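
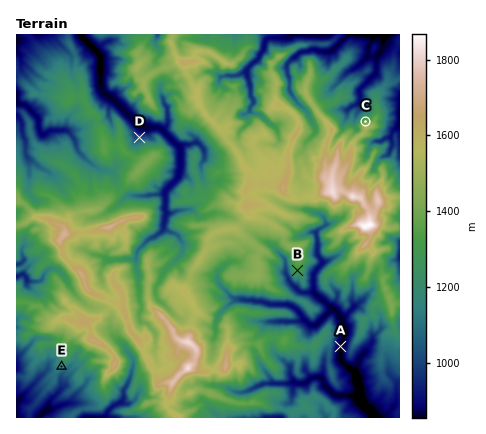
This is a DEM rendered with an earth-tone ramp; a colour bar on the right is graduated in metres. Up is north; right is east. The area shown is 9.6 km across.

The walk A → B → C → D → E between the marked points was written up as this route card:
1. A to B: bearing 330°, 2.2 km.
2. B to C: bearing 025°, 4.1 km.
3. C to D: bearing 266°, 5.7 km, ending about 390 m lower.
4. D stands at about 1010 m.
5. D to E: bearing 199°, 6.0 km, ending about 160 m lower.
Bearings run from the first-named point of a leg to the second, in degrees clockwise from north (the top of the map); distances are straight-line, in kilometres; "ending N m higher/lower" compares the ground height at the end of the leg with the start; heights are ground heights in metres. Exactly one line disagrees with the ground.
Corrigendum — Line 5: it should read "ending about 160 m higher".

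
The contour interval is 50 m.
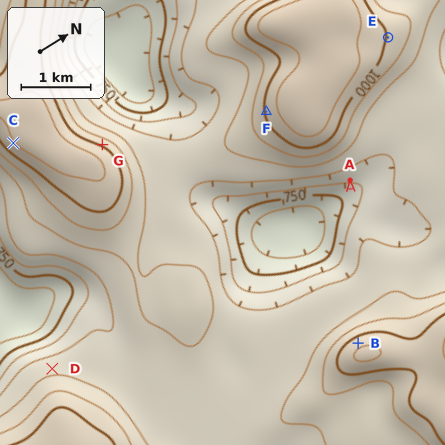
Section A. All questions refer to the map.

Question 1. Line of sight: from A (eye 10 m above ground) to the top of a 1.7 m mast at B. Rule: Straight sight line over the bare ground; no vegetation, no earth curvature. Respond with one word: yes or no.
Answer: yes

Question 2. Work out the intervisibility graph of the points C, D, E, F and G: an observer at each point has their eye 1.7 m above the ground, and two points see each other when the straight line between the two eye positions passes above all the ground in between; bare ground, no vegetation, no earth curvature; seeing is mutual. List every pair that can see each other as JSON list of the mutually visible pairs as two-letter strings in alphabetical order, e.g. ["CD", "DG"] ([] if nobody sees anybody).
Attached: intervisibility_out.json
["CD", "DF", "FG"]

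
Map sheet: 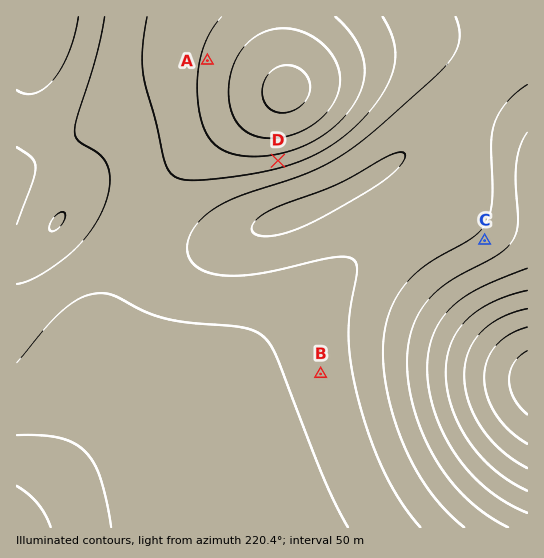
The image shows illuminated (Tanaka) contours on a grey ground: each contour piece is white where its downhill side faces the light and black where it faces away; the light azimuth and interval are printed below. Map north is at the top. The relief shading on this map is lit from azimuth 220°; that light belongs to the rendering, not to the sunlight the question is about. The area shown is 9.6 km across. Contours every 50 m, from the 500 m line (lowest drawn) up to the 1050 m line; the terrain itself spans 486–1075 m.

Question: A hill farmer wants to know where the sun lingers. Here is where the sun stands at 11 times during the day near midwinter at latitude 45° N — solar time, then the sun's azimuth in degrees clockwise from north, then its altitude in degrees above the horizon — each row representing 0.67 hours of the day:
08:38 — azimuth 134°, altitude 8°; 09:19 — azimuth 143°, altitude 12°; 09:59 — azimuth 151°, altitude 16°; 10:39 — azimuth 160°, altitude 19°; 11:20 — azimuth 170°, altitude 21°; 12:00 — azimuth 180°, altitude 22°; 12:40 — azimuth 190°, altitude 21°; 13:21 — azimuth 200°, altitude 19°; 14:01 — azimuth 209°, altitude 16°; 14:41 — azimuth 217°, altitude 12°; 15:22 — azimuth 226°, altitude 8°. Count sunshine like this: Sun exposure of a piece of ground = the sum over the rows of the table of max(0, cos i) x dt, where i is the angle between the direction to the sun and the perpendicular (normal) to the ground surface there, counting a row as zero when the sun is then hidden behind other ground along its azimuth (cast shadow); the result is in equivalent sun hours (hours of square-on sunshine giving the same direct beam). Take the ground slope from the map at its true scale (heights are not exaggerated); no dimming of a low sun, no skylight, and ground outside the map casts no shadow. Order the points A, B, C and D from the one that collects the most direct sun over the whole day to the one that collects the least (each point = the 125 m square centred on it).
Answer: A ≈ B > C > D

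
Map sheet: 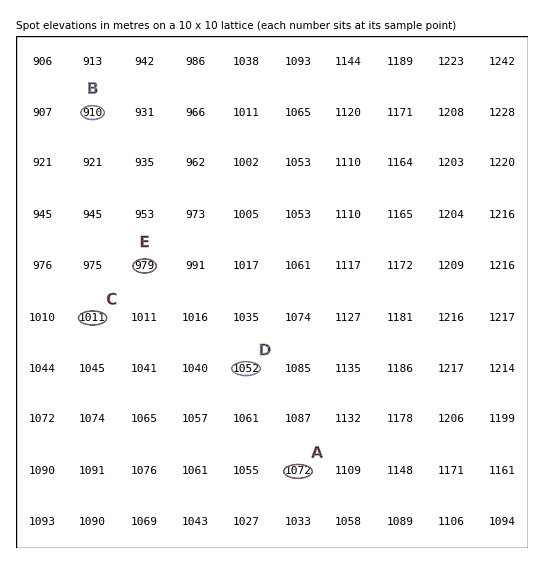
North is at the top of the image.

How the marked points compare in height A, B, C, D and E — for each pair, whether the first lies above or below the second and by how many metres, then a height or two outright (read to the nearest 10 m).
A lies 160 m above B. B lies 140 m below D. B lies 100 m below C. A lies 90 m above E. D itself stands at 1050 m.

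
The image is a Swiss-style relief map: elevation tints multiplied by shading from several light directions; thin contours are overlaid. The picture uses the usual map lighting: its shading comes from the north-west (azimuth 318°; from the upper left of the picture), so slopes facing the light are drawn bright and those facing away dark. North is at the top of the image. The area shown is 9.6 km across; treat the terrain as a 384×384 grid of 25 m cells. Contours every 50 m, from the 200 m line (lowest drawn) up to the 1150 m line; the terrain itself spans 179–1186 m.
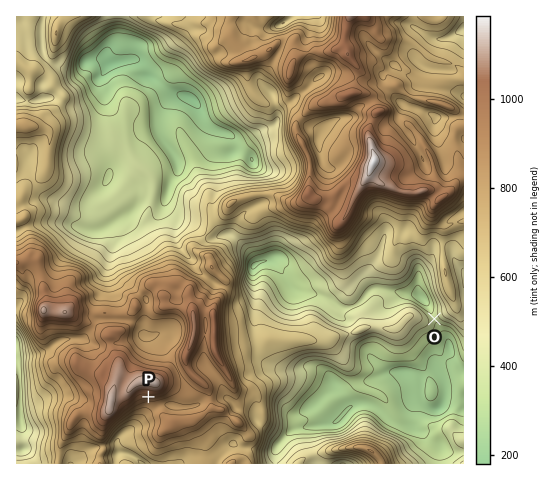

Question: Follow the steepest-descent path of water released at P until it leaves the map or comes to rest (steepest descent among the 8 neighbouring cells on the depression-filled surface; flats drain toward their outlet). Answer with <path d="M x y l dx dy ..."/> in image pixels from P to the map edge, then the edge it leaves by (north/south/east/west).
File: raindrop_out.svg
<path d="M148 397l0 10-3 4-1 3-27 26 0 8 1 4 13 3 6 4 4 4"/>
exit: south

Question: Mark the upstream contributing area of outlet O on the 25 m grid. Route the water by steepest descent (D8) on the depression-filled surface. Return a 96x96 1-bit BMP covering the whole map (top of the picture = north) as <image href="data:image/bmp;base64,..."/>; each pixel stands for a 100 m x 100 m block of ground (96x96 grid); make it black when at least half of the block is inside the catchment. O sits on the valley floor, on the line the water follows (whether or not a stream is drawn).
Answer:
<image width="96" height="96" href="data:image/bmp;base64,Qk2+BAAAAAAAAD4AAAAoAAAAYAAAAGAAAAABAAEAAAAAAIAEAAATCwAAEwsAAAIAAAAAAAAA////AAAAAAAAAAAAAAAAAAAAAAAAAAAAAAAAAAAAAAAAAAAAAAAAAAAAAAAAAAAAAAAAAAAAAAAAAAAAAAAAAAAAAAAAAAAAAAAAAAAAAAAAAAAAAAAAAAAAAAAAAAAAAAAAAAAAAAAAAAAAAAAAAAAAAAAAAAAAAAAAAAAAAAAAAAAAAAAAAAAAAAAAAAAAAAAAAAAAAAAAAAAAAAAAAAAAAAAAAAAAAAAAAAAAAAAAAAAAAAAAAAAAAAAAAAAAAAAAAAAAAAAAAAAAAAAAAAAAAAAAAAAAAAAAAAAAAAAAAAAAAAAAAAAAAAAAAAAAAAAAAAAAAAAAAAAAAAAAAAAAAAAAAAAAAAAAAAAAAAAAAAAAAAAAAAAAAAAAAAAAAAAAAAAAAAAAAAAAAAAAAAAAAAAAAAAAAB/wAAAAAAAAAAAAAD/8f8AAAAAAAAAAAD////gAAAAAAAAAAD////+AAAAAAAAAAD//////wAAAAAAAAD//////4AAAAAAAAD//////88AAAAAAAD////////AAAAAAAD////////gAAAAAAB////////wAAAAAAB////////wAAAAAAA////////gAAAAAAAf///////gAAAAAAAf///////gAAAAAAAf///////AAAAAAAB////////AAAAAAAD////////AAAAAAAD////////AAAAAAAD////////AAAAAAAH////////AAAAAAAf////////AAAAAAA////////+AAAAAAAf////////AAAAAAAP////////AAAAAAAH////////AAAAAAAH////////AAAAAAAD///////+AAAAAAAB///////8AAAAAAAA///////8AAAAAAAAf//////8AAAAAAAAP//////8AAAAAAAAH/x////8AAAAAAAAA/Ag///8AAAAAAAAAAAAf/wYAAAAAAAAAAAAP/AAAAAAAAAAAAAAAcAAAAAAAAAAAAAAAQAAAAAAAAAAAAAAAAAAAAAAAAAAAAAAAAAAAAAAAAAAAAAAAAAAAAAAAAAAAAAAAAAAAAAAAAAAAAAAAAAAAAAAAAAAAAAAAAAAAAAAAAAAAAAAAAAAAAAAAAAAAAAAAAAAAAAAAAAAAAAAAAAAAAAAAAAAAAAAAAAAAAAAAAAAAAAAAAAAAAAAAAAAAAAAAAAAAAAAAAAAAAAAAAAAAAAAAAAAAAAAAAAAAAAAAAAAAAAAAAAAAAAAAAAAAAAAAAAAAAAAAAAAAAAAAAAAAAAAAAAAAAAAAAAAAAAAAAAAAAAAAAAAAAAAAAAAAAAAAAAAAAAAAAAAAAAAAAAAAAAAAAAAAAAAAAAAAAAAAAAAAAAAAAAAAAAAAAAAAAAAAAAAAAAAAAAAAAAAAAAAAAAAAAAAAAAAAAAAAAAAAAAAAAAAAAAAAAAAAAAAAAAAAAAAAAAAAAAAAAAAAAAAAAAAAAAAAAAAAAAAAAAAAAAAAAAAAAAAAAAAAAAAAAAAAAAAAAAAAAAAAAAAAAAAAAAAAAAAAAAAAAAAA="/>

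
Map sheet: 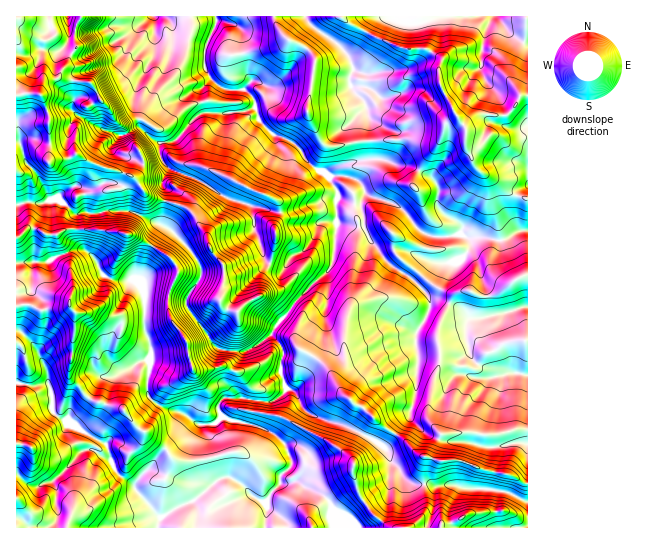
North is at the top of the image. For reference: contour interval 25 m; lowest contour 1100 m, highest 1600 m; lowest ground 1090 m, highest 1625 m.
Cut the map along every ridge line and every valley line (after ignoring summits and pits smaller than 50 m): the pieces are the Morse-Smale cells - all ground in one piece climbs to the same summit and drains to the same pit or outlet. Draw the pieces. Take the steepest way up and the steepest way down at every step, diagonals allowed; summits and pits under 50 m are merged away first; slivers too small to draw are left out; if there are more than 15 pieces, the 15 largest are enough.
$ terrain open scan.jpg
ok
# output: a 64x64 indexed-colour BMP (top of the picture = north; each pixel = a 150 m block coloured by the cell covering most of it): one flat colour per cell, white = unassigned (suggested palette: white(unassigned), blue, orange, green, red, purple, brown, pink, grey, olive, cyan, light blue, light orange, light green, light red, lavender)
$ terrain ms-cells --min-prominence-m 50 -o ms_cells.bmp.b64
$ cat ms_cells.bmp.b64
<image width="64" height="64" href="data:image/bmp;base64,Qk12CAAAAAAAAHYAAAAoAAAAQAAAAEAAAAABAAQAAAAAAAAIAAATCwAAEwsAABAAAAAAAAAA////ALR3HwAOf/8ALKAsACgn1gC9Z5QAS1aMAMJ34wB/f38AIr28AM++FwDox64AeLv/AIrfmACWmP8A1bDFAAAAC7u7u7u7u1VVVVVVVVREREREREREREREREREREREAAALu7u7u7u7VVVVVVVVVEREREREREREREREREREREQAAAu7u7u7u7VVVVVVVVVURERERERERERERERERERERAAAC7u7u7u7VVVVVVVVVVRERERERERERERERERERERDAAALu7u7u7VVVVVVVVVVVUREREREREREREREREREQzMAsAu7u7u7tVVVVVVVVVVVVEREREREREREMzMzMzMzM7u7u7u7u7VVVVVVVVVVVVVURERERERERDMzMzMzMzMzu7u7u7u7VVVVVVVVVVVVVVVEREREREREMzMzMzMzMzO7u7u7u7tVVVVVVVVVVVVVVUREREREREMzMzMzMzMzM7u7u7u7u1VVVVVVVVVVVVVVREREREREMzMzMzMzMzMzu7u7u7u1VVVVVVVVVVVVVVVEREREREMzMzMzMzqqqjO7u7u7tVVVVVVVVVVVVVVVVEREREREMzMzM6qqqqqqqru7u7tVVVVVVVVVVVVVVVRERERERDMzMzOqqqqqqqqqu7u7dVVVVVVVVVWZlVREREREREMzMzMzM6qqqqqqqqq7u7d3VVVVVVVVmZmUREREREQzMzMzMzM6qqqqqqqqqru7d3d1VVVVVZmZmZRERERERDMzMzMzMzOqqqqqqqqqu7t3d3VVVVVZmZmZmZmZmZRDMzMzMzMzM6qqqqqqqqq7u3d3d1VVVZmZmZmZmZmZmUMzMzMzMzMzqqqqqqqqqgAAd3d3dVVVmZmZmZmZmZmURDMzMzMzMzOqqqqqqqqqAAB3d3d3dVVZmZmZmZmZmZREMzMzMzMzM6qqqqqhEREAAHd3d3d3dVmZmZmZmZmZlEQzMzMzMzMzqqqqqhEREQAHd3d3d3d3eZmZmZmZmZmUREMzMzMzMzOqqqqhERERAHd3d3d3d3d5mZmZlmZmmZRERDMzMzMzM6qqqqEREREAd3d3d3d3d3mZmZlmZmZplEREMzMzMzMzqqqqEREREQd3d3d3d3d3mZmZmWZmZmZEREQzMzMzMzOqqqoRERERd3d3d3d3d3eZmZmWZmZmZmREREMzMzMzMzqqqhERERF3d3d3d3d3d5mZmWZmZmZmZkREQzMzMzMzOqqqoREREXd3d3d3d3d3mZmWZmZmZmZmRERDMzMzMzMzqqERERERd3d3d3d3d3eZmZZmZmZmZmZkREMzMzMzMzOhERERERF3d3d3d3d3d5mZmWZmZmZmZmZEQzMzMzMzMREREREREXd3d3d3d3d3mZmZlmZmZmZmZmRDMzMzMzMRERERERERd3d3d3d93d2ZmZmWZmZmZmZmZkMzMzMzMRERERERERF3d3d3d93d3ZmZmZZmZmZmZmZmYzMzMzEREREREREREd3dd3d33d3dmZmZlmZmZm//ZmZmMzMzERERERERERER3d3d133d3d3ZmZlmZmZmb///ZmYzMzERERERERERERHd3d3d3d3d3dmZlmZmZmZv///2ZjMzMREREREREREREd3d3d3d3d3d3ZlmZmZmZv////ZmMzMRERERIhEiIiIR3d3d3d3d3d3d1mZmZmZm/////2YzMxERESIiIiIiIiLd3d3d3d3d3dFmZmZmZmb//////xERERESIiIiIiIiIt3d3dERHd0REWZmZmZmZv/x////ERERERIiIiIiIiIiHd3dERERERERFmZmZmZhERERH/8RERESIiIiIiIiIiIREREREREREREWZmZmERERERERERERIiIiIiIiIiIiIhERERERERERERZmZhERERERERERERIiIiIiIiIiIiIiERERERERERERZmZhEREREREREREREiIiIiIiIiIiIiIREREREREREREWERERERERERERiCIiIiIiIiIiIiIiIhERERERERERERERERERERERERiIgiIiIiIiIiIiIiIiERERERERERERERERERERERERiIiIiCIiIiIiIiIiIiIRERERERERERERERERERERERiIiIiIIiIiIiIiIiIiIhERERERERERERERERERERERiIiIiIgiIiIiIiIiIiIiEREREREREREREREREREREYiIiIiIiCIiIiIiIiIiIiIREREREREREREREREREREYiIiIiIiIIiIiIiIiIiIiIhEREREREREREREREREREYiIiIiIiIgiIiIiIizMIiIiERERERERERERERERERERiIiIiIiIiCIiIiIiLMzMzCIRERERERERERERERERERGIiIiIiIiCIiIiIiLMzMzMwu7hERERERERERERERERGIiIiIiIiCIiIiIiIszMzMzM7uEREREREREREREREREYiIiIiIiIIiIiIiIszMzMzMzu7uERERERERERERERERiIiIiIiIgiIiIiIizMzMzMzO7u7hERERERERERERERGIiIiIiIiCIiIiIiLMzMzMzM7u7u4RERERERERERERGIiIiIiIiIIiIiIiIszMzMzMzu7u7hEREREREREREREYiIiIiIiIIiIiIiIszMzMzMzO7u7uERERERERERERERiIiIiIiIIiIiLMzMzMzMzMzM7u7u4RERERERERERERGIiIiIiIIiIizMzMzMzMzMzMzu7u7hEREREREREREREYiIiIiCIiIszMzMzMzMzMzMzO7u7u4RERERERERERiIiIiIiCIiLMzMzMzMzMzMzMzM"/>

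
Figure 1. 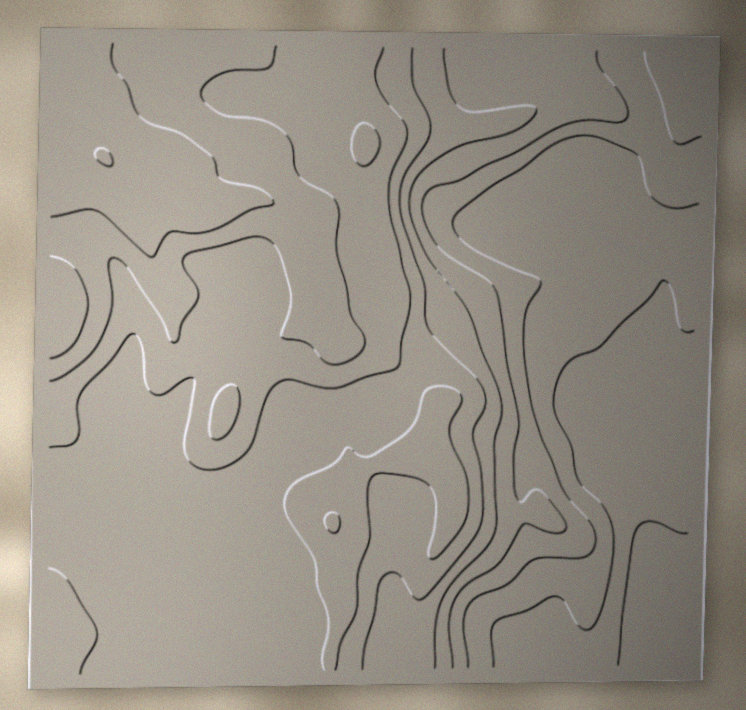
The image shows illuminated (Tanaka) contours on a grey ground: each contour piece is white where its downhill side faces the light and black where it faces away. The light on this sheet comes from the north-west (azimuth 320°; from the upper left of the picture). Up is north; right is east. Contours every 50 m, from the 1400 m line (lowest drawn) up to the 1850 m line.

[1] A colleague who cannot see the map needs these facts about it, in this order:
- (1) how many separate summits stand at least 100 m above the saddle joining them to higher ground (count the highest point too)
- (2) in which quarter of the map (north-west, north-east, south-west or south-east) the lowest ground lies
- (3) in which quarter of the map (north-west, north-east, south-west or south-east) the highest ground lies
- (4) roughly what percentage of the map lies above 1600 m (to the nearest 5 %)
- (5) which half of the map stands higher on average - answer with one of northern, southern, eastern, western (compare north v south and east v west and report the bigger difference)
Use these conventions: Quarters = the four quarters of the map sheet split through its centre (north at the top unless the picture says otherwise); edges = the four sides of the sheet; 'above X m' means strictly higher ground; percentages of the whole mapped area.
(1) Counting only tops that stand 100 m proud, the map has 1 summit.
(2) Look to the south-east quarter for the lowest ground.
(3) The highest ground is in the north-west quarter.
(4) Ground above 1600 m makes up about 65 % of the sheet.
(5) The western half stands higher on average than the eastern half.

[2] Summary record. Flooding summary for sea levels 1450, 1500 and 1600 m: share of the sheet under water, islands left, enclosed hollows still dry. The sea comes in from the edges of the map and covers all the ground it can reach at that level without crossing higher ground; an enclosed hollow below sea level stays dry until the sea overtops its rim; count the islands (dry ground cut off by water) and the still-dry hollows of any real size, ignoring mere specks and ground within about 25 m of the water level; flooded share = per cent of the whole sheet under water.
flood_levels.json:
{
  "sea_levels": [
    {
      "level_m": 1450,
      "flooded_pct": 11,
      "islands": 0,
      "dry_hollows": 0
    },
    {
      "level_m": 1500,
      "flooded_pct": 22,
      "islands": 0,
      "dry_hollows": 0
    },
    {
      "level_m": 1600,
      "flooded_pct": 36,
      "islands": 0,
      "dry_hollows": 0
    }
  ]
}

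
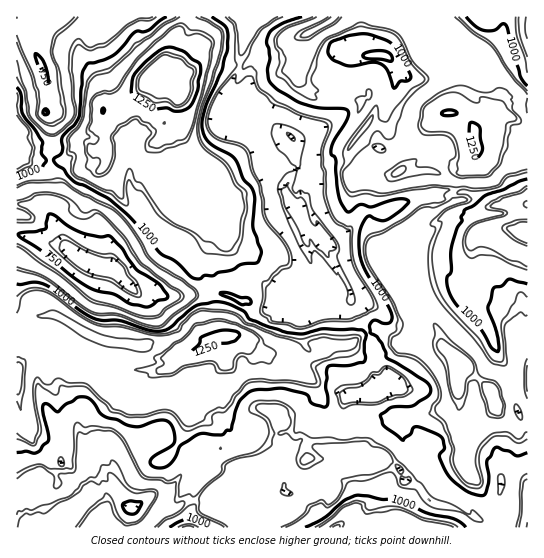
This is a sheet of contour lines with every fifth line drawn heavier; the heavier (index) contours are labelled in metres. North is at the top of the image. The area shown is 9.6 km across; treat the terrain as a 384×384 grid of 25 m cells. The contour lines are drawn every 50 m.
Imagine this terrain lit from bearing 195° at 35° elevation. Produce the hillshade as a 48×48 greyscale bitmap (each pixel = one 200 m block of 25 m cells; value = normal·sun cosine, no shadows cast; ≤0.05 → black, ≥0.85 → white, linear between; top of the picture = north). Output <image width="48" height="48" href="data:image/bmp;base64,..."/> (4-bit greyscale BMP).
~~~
<image width="48" height="48" href="data:image/bmp;base64,Qk32BAAAAAAAAHYAAAAoAAAAMAAAADAAAAABAAQAAAAAAIAEAAATCwAAEwsAABAAAAAAAAAAAAAAABEREQAiIiIAMzMzAERERABVVVUAZmZmAHd3dwCIiIgAmZmZAKqqqgC7u7sAzMzMAN3d3QDu7u4A////AN3bqVmUVIc0YieaqqhHcmmHiXMiJXu6mM3cuneFd3hmZGmqqql2UkdlVUQ0aay6mLzN3JZnvaqrmqqqqpmnVUVWZVZ7u8yomKqszMuL7uzMvLqqqpqpiXZomFjMvOyYmMu8zN293v7rq8uqqqu7qpZmZozKvuqLq83ty6vNvt3Lqru7qqrMuph3adyqzaecrL3bupq7zaqqupvd26q7mqqqvdqqu5mqq92qqZqs66qqqqvNy6upvN3N7aqqu6u7zeyqmcze2qqs27uqupvd3u3uyqqr26ve7bmJm97u3MvO3bqqhorMu7vLqqq92qreuqh6q8zu7t3tvMypZ6y6qoiImqq9u6rcmqeLqq3tzM3aqsy5re66qWVVZnmpvavZm5jNzN7KqqqqqqrM3u3NuJqXZnqqzayWq4nc3uyqqrzKqqu83u7tmc3cqsvNy7pXq3q7zLqqqrzczM687t3KmrzM3uzsyrdXqmmqqqqqqqm93u28y6qpzdys3+7cyWdWqYqqqqu7u7h5vMrNuZmJvMyqvu28lVZZuaqqq8uphkQ1iqqpZVRFZneKuqqqZmSbqqqru4QzEAA0ZnZRAhEiIzOKp6qod0erqaqrpAAAAAJEQyEBMkVmVFVnm7qodGmpiZqYMAAAE2YzNDNIhpmqiIZovbqYVpqpiHdiACRUR6mIeIiamaqqqpm83aqWaaqqiGQgEkZka73u66qqm6qqqZve66qWiqqql1IRM0RX3e//2qqqq8upqazuyqqHmqqqh1QjNGmt7v/sq7u6q8uZmLzdqqqIqoiGVFRFSN7u3v2qrN3Kqqh3Z7zLqqqZqWZVZkaIvu3N7sqqzdy5qmVma7uomqqamHd4ZZur3cq+7rrO7Lqpl0ZoztyWZ5qaqbqZZturzNzv7KzuyqqZlWZ77uynZmmaqszLvZiazd//6s7bqqqZdoWs3duqqGZ4vM26vJvN7e//u9ypmqqYd3jcvL3N3Lhnu7qry+7////9rduZqqp2Z4vcu87u7u3Mu97u3e7u7//qzbqaqqlWWKy6u8zLzu7u3v/s393M3d3Jy6qqqpZnaauau6mqqaqqve3M3buau8y5qruqqVSGipiau5mZl3mZqrqrq5iZvLqYqs3cpTRVmYiaqqmZmZmqq6qamoZVeJuaqqzMlDRXqYq6qJipmard7KqpmkICRJyszdqrlViaqrzc26iJeavu26qpuiE2doqs3tvMhoqqqs7u7KqYeKqrqpmpl0WKupmZvd7tmKqqrO7u26q4mIp4mXd2aEWLy5ZXre7bmJqqzu3sqrqYmXd2ZmZWh0WLu4Zmm8qpmJu83c7aiamIqoeYZneIY1Wcu5Znd4qpd5q9282qmZmZqqy6mZqoRUatupZmZVd1WJmqyquqqaqqqs66qqqVZ0irqGZnZUVViIiIqsu6uqqqq9uqqqplhmmol1ZndTRodmd4eqq8zMurvdqqqpVIhZqoZ5mGZUNFVDVpd2Z4vt3e7rqqqER5haqoSKqoNlMTVCRZg1Iirt///KqqlieZhg=="/>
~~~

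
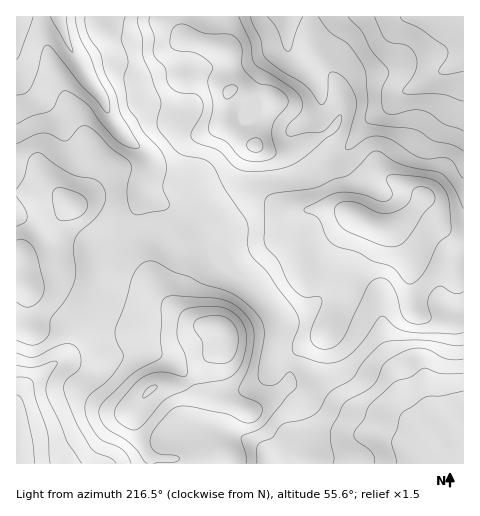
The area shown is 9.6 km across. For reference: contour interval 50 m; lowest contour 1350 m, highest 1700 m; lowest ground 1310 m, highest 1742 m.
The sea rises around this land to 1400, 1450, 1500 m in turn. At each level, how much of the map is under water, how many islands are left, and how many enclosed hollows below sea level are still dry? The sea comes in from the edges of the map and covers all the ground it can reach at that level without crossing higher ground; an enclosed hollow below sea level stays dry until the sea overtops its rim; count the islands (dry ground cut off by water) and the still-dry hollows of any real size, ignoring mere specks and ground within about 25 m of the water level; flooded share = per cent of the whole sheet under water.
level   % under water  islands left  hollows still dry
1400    10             0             0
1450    17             0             0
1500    27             0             0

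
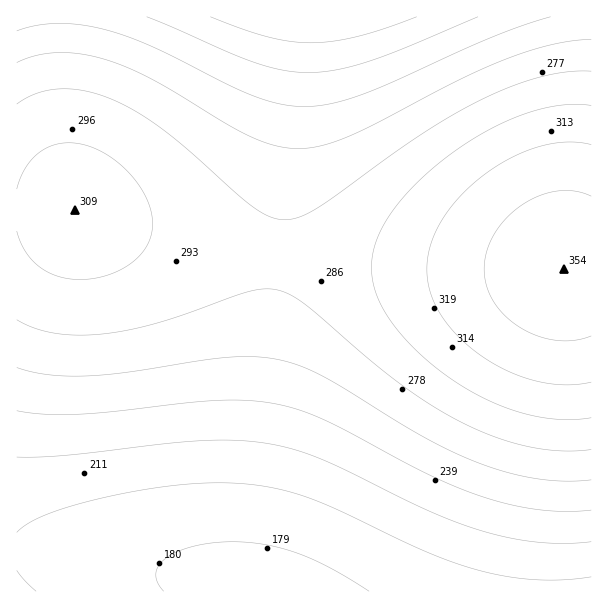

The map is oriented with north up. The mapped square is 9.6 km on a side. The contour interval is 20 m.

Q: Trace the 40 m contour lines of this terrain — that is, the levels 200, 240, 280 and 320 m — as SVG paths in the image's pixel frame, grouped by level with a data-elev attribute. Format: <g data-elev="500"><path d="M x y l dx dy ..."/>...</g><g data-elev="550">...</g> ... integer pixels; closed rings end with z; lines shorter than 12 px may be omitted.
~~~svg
<g data-elev="200"><path d="M36 591l-11-10-8-11"/><path d="M17 532l13-10 20-9 27-9 34-8 36-7 35-4 31-2 29 1 34 5 34 9 29 13 87 41 27 10 27 9 29 6 27 3 28 0 27-3"/><path d="M417 17l-33 12-27 8-24 4-22 2-21-2-23-4-57-20"/></g><g data-elev="240"><path d="M17 411l25 3 30 0 36-2 105-11 32-1 27 3 24 6 25 10 107 55 54 22 28 9 29 5 27 1 25-1"/><path d="M551 17l-61 21-127 56-30 9-25 4-26-3-28-8-26-11-75-38-25-10-23-7-25-5-23-2-21 2-19 6"/></g><g data-elev="280"><path d="M17 320l18 8 21 5 24 2 25-1 27-5 29-7 88-31 15-2 14 1 13 5 15 10 64 55 35 28 29 19 27 15 34 15 33 10 33 4 30-1"/><path d="M591 71l-24 1-25 5-29 9-31 13-31 17-31 19-103 73-17 9-13 3-15-3-17-8-88-77-29-19-25-13-27-9-26-2-23 4-20 11"/></g><g data-elev="320"><path d="M591 145l-24-3-27 4-28 11-27 17-24 21-19 24-11 26-4 24 3 22 10 23 18 22 24 20 27 15 28 10 29 4 25-3"/></g>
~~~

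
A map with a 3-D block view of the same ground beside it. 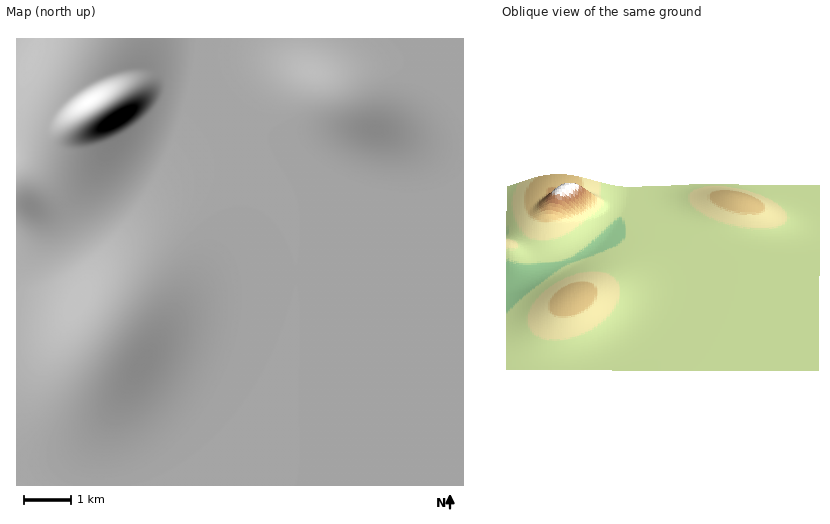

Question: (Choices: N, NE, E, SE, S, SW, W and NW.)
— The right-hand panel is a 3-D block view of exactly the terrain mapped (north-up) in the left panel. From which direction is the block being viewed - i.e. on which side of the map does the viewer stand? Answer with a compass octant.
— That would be S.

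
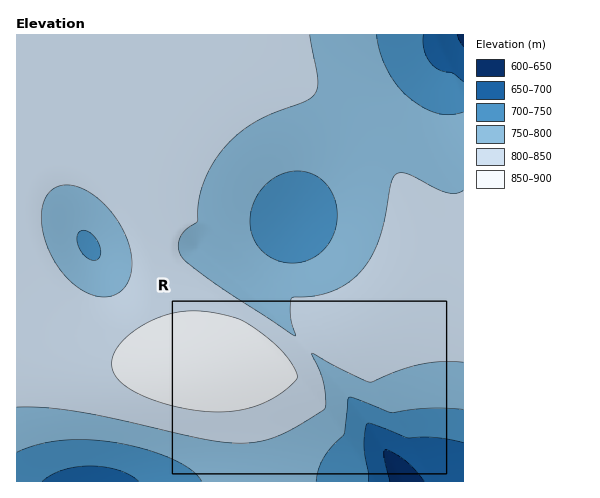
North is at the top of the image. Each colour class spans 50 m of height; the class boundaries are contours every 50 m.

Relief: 620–890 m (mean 790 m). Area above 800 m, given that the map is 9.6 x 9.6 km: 50.7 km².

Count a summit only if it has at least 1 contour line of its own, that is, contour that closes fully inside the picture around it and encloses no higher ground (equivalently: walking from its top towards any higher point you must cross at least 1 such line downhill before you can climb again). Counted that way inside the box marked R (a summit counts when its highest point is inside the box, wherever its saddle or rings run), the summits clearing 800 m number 1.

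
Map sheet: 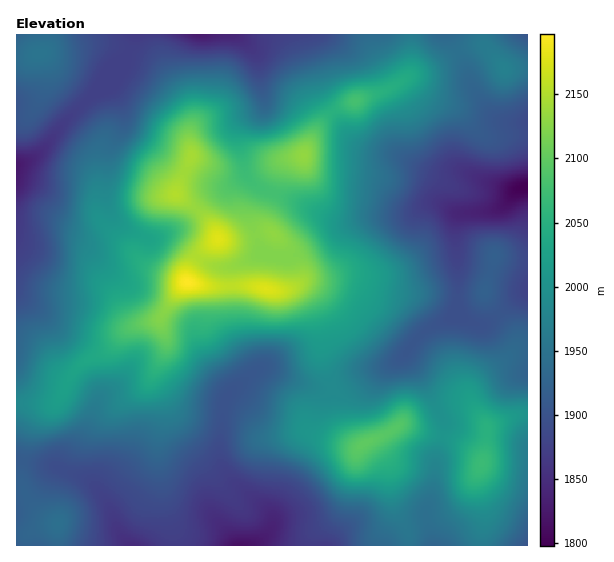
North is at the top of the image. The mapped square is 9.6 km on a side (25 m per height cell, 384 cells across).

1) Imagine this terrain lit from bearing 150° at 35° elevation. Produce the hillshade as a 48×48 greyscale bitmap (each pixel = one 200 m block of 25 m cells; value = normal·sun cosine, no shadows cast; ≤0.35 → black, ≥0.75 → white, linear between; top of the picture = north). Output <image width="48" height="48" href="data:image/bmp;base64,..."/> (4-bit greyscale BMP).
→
<image width="48" height="48" href="data:image/bmp;base64,Qk32BAAAAAAAAHYAAAAoAAAAMAAAADAAAAABAAQAAAAAAIAEAAATCwAAEwsAABAAAAAAAAAAAAAAABEREQAiIiIAMzMzAERERABVVVUAZmZmAHd3dwCIiIgAmZmZAKqqqgC7u7sAzMzMAN3d3QDu7u4A////AImZq6qZqpmZmaq7qHeJmYd4mZmqmZm7u4iJq6qZmpmZmZqrqYeImZh4mZmZmZmru3iImqqZmZmZmZmqqpiIiamImpmZmZqru4h3eJmZmZmamZmZmpmIiaupqqqYiqu7u4h3eImZmZmqqpmZmqmZmbzLu8uoibzMu4iHeImZmZmqqpmZqqqZmb3cvMy5eKvMu4iIiZmZmZqqqpmaqqqqmazcu8y5dorMu4mZmaqZmZqqqpmau7u6mJrMurupdmiru5q6mqqqmZqqqpmZqru6h3isu7u6hmeaqqvMuqu6qZq7uqiImZmpdlaKvMy6hmeau6vN26q7qpqru6h3d3iIdURFisy5h2eau6q93Kmruqqru6h3ZmZ4dUMiNpqph3eJq5mazbmau7u7qqh3dmZ3dmVCEliIiHdmeHd4rLqIm8y7uqmHdmZnd3dkITV4iHdlVWZ3m8uYibzMy7qIdlVniIh2QiRmd3iHZVVnisy6iJvM3Muoh2Z4mZiHZDRVZneIh1VmeKu7mIvN3d26mHd5mqqZhlVVVmeJmWVVVomruYrN3e7cuod4mru7qXZVVWZ4mXZVVWeau5m8zN3t3LmImrvMy5dlVVZniXZlVVZ5q6q7u83u7typmqu8zLl2VmZmeHZmZlZniZq7urzd3u7Luqq7zcuYd3h3d2Z3ZmVVVWi9y7zM3e7sy6qqvMy6mImYd2d3d2ZlVEau7t3d3d7tzLqaq7zLqImph3d3d3d2ZUSM7tzMu7zdzLqqqqqqqIiZmHdmZ3d3d1RYqpmId3ibu6qZqpmZmHeaqXZlZnd3h2M1d4d2VWZ4mZmZmZmZh3eKqndmZnd3h2MTaJqYd3d4iIiIiIiZiHeJqnd2Znd3d2QSWKu5mJmIh3d3dneJiHd4mXh3Znh3d4ZDRoqpmZiIiHd2ZmeIh2VWeHh3ZniHeaqGVWeIiIh3iYh3d3d4h1REZ3d2ZniHiry6hlZ3d3eImqmZmYd4h2ZUVmZmVWd3eKvLl2Z3dniaq6qqqqmJmZmHVVVmZWd2VomqmHd3d4mru6qqq7qZqqqpdWVmZmd1NFZ5mZmHiJq8y7qqq7uqmZmqqWZmZmZkI0VoqqqIiaq8y6qpmqqpmZq8zIdVZmZkIjRXmqmIeJmry6qpmaqqmau8zal1RWd1ISRWiYh3ZmeKu6qqmau7qqu7vMymRWeGMSNFeHdlMjRYq7q7qru7uqqqqry5ZFZ3QiNFeIdlIAElm7vMu7vMuqmZmZrLhlVnYyIkaJmGQhEjerzdy7vMu6mZmYm8qGVWZCESRomYdDMzSKzd3Lu7uqmaqoiruodmZTIRJFeIhlRERGis3Mu7qZmru5mau6iHZUQyM0V3dlVVQyNYm8y7qZmrzKqqu6mIdlVDNFVndkRFUyEkV5u6qZmau5qqqqqYh2VUREVndlREVUMzNGiZqpmJmomaqqqZh3ZlRERndmVVRVVVQ0Z4mZmIiHiJmZmZiHdmVERXd3ZmVWZ2VFZ3iIiHd3d4mZmZiHd2VERWiHd2ZWd3ZVZ3d4iHdw=="/>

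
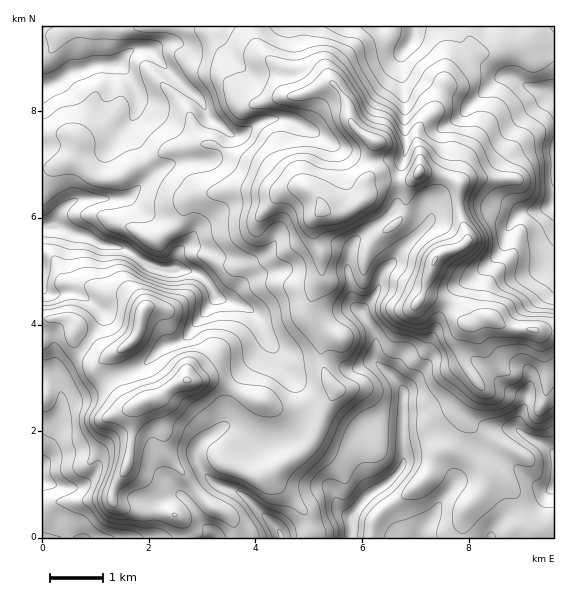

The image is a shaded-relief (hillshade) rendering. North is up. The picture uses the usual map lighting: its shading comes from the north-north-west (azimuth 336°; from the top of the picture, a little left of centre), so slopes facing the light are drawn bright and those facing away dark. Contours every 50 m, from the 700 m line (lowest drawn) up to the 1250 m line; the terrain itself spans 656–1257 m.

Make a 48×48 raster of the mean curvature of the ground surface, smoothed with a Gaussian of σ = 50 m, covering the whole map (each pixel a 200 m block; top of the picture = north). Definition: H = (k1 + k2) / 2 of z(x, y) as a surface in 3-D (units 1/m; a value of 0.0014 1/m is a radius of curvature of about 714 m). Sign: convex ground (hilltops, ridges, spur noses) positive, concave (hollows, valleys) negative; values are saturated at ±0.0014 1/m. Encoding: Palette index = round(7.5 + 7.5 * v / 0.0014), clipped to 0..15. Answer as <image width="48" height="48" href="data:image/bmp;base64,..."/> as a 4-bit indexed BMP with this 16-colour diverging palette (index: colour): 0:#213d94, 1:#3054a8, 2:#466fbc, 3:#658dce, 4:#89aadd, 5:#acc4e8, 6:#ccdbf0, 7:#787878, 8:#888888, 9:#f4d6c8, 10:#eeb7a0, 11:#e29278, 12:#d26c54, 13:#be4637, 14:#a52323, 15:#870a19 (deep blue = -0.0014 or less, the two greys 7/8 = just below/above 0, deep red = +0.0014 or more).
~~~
<image width="48" height="48" href="data:image/bmp;base64,Qk32BAAAAAAAAHYAAAAoAAAAMAAAADAAAAABAAQAAAAAAIAEAAATCwAAEwsAABAAAAAAAAAAlD0hAKhUMAC8b0YAzo1lAN2qiQDoxKwA8NvMAHh4eACIiIgAyNb0AKC37gB4kuIAVGzSADdGvgAjI6UAGQqHAIiGVTIUNFenKpvVCLvLI9hnhomZhlqJmZd2WJibid1Ue7xgOKqYI9tnhleph1eJiZd3Of66m9hM7dUGibyCQZ6Xd1SbmHaIibu7nfdGZmSNulB8qZmDtBjLmGN7qXeJZnQyOfZHd1bIIAbKqGVU1yA77JVHmXioQ1aHI9+YhW2QN725llVHuIYCrbhVeYmElmmsoG/FZqwl3aiKuYdol4uAOqdniIhYxFZ4oz3laaYauHd4mrl3h4rDKZiIiHad05aGZTrVaYU4mHd3d5uWZ4myWpmId4rJUpZ2aDe1WpdVaHd3d3q2Vnmxand3iZhAJ4ZXv4iWSHZ3Zmd3d3i3RXixa4eJhlMHx4ZWv9upd3dnZmeJmHe5VFeiWoiHVWc398ZUN5zNu5VWZXrLmIealmiSandlebuD6sVVV2iey3eWV6u7dneL2qqiOXZWv8dgi4VWqWZWe9/8mHiIZWesu8txR4h4/Faie3VJ2WVERZ+ohmZ2Vmi4JJQGlXurtnvDaoN5qpZDRp+liGZ2Z3mVZRF4mUaqVodTiKSnad+mM1mXqnZmZWl4yUS2SUSnWWZVl6XIV2v7U0FqupdmZnmL/GKFNjm3mFZmyXWrhUPOV7JKmIhmeJmK2zF3ejSsuKzv+uytlEO+WMgEmZdGiqmIdRe87WS7m9povJvaVFS/vetRZUNWeaiGICv8/WaJq8piNQFDWIWP27zEA2iHeIiINVKGvpiZhoq4ZEt4qpirlnzCSniaqYmtWNBWe6QzWHRVZ1yZqJzWMAMQm4Znd3m6KeFpa/dUR6ZFZ2p5p62AAgJZuYiHVEm2CdQkSPlEM4uGZ8t5pWQCrUraZlVXp2vZN8hkaP/LhDi3eMl2MABN/DNniIqVeHp2M7qERIzP+0O3aEQhF6vdq7dYiIy0NZlFUVq4VENN+kKpeDNpm9unZ5lWd3zFJt2stjSMhlRflFR7mJSM3bl2d4h3ZmnbRYy7zJY4lmWOMog0RLUiMiRYiKmJhkWbhnmoetxFlVWcJHZYcalkZmdGiJiaqXirqruXZ6p1pDSeZVaNoph4zMyEaJmYiXeZmrqIebiH7XjPub3/kJmZl4q4VWh2Z2aHmpiJeKqhn6qJl2iqkYmYdmiYmGVVV4iYi8llV2VQL2RYl2Zoo2aIh2d2m6mpmYiYZndTE63GP3WaqFeYgoiamGZ3iHirowOah2QzW//0WkaoiGaap4mph3Znd2imInJYhTNX35fCa1NGiYZpmmiId4hmdmqhSekgEVdo/DfCTMpCiZhneXmHd4l2doxxnLzLqpdm3EaDKbyCSJmHZ2h4mHllebYTm4h779lp6lRjSZiIVYmHZTN5qolHrGJoqodYhovOtmVlaHq6lVdDVIU0WHZaxiipuHVndkbNlmZlaKyneEM5qLlWMzONc5lop2eaupjJdlZleImWeIeKqZp5iIREKLdXlom6dWm5iWZzV3mGiZmZh4mIiJhUNWVphommVWZ4epeYJYh3mHmYiJmZqpvdypmql4l1Z4d1NmWKRZh5lomImA=="/>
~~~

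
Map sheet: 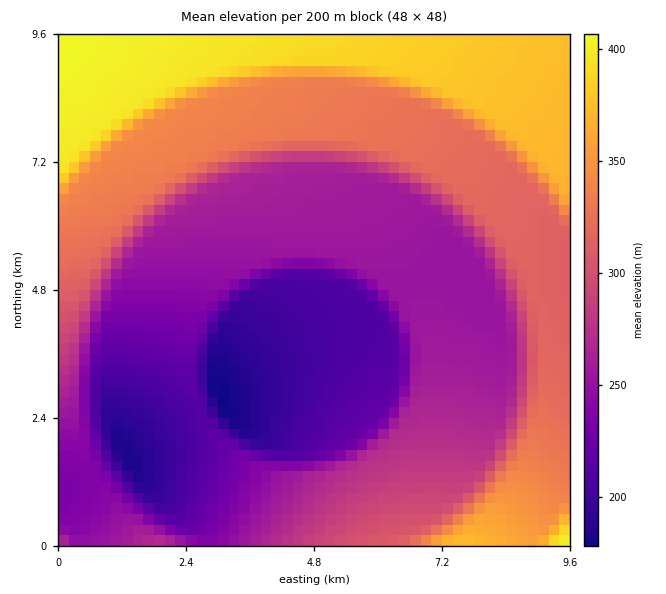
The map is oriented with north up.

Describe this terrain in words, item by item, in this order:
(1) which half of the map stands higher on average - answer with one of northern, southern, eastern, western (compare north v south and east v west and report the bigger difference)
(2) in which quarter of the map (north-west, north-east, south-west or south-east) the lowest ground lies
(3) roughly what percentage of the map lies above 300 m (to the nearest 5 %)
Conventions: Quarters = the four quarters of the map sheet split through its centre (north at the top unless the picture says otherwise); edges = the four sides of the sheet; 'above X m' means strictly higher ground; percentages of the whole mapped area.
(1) The northern half stands higher on average than the southern half.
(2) The lowest ground is in the south-west quarter.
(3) Roughly 40 % of the ground is higher than 300 m.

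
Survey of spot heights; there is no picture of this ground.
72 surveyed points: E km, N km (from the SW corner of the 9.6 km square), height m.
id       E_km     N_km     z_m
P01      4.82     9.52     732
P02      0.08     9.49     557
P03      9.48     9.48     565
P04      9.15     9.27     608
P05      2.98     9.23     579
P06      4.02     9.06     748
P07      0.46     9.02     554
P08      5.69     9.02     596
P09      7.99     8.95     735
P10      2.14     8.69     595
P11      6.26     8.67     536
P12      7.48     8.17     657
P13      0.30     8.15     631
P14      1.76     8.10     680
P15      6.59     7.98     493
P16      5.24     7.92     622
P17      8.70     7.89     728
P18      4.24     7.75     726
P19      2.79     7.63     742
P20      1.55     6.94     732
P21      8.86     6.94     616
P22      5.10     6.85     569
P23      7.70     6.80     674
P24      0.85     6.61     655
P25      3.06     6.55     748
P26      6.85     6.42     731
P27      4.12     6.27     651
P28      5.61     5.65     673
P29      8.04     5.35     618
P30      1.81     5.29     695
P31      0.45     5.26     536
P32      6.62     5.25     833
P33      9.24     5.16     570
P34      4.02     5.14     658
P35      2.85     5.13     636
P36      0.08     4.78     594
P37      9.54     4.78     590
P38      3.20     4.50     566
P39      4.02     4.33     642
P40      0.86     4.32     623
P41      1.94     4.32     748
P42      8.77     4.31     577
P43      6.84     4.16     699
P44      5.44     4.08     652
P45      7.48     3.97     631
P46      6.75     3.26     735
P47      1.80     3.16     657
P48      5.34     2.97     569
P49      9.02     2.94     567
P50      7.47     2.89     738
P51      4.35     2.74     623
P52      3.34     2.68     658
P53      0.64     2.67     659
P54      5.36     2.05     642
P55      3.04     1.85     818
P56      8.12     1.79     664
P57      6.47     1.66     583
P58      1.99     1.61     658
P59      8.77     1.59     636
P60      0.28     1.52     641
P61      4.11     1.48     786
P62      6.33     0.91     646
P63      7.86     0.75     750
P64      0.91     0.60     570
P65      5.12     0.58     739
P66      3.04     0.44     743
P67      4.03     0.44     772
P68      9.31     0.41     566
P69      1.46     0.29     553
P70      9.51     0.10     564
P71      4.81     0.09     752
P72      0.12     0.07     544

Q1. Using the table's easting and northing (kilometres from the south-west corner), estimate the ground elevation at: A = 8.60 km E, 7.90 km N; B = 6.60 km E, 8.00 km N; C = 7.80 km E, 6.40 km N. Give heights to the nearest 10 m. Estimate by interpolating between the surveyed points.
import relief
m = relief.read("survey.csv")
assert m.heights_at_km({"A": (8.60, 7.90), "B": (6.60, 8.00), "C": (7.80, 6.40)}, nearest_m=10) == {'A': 760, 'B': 490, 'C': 660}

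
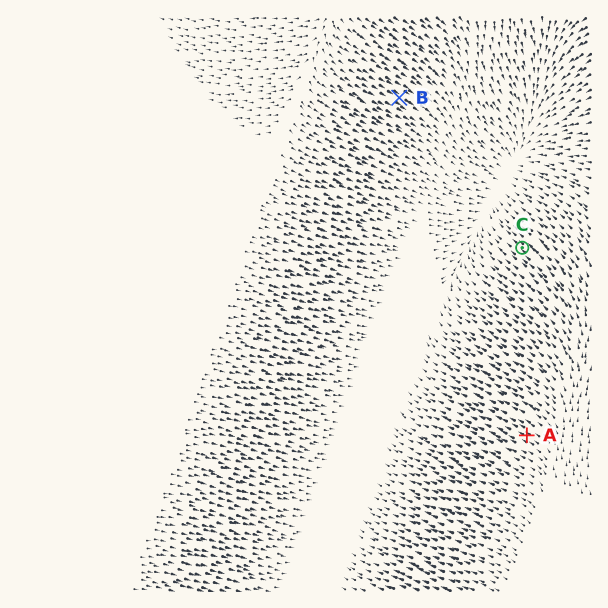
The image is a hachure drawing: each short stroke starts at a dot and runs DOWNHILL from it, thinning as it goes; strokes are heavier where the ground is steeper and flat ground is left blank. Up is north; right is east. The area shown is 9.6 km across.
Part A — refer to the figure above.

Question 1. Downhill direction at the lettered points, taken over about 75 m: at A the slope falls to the NW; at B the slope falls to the SE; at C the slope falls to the NW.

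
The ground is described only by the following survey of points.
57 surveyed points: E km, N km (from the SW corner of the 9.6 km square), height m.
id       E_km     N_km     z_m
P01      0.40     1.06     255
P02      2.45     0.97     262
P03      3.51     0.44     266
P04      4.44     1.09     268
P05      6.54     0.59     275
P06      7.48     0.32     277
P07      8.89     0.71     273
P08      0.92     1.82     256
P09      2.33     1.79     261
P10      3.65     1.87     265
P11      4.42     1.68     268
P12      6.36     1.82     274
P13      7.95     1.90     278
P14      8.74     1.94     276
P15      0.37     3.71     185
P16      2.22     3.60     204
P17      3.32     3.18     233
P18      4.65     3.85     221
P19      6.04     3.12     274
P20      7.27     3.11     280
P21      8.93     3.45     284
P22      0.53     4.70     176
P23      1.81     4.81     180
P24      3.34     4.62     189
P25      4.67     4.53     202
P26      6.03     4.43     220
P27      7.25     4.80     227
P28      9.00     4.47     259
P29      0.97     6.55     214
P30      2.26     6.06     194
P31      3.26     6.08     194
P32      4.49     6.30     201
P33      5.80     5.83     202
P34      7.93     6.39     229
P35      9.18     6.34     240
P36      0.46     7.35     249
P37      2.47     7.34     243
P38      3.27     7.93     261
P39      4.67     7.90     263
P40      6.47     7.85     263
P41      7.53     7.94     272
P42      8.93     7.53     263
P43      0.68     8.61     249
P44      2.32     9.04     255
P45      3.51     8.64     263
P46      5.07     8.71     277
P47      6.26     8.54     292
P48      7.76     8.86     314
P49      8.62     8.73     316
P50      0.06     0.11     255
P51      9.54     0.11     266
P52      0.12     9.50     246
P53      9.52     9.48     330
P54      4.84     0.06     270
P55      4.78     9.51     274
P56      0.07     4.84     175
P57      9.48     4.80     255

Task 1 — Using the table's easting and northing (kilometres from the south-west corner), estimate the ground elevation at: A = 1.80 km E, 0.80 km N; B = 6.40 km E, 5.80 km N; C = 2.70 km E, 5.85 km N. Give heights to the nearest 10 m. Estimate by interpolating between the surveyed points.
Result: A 260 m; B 210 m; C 190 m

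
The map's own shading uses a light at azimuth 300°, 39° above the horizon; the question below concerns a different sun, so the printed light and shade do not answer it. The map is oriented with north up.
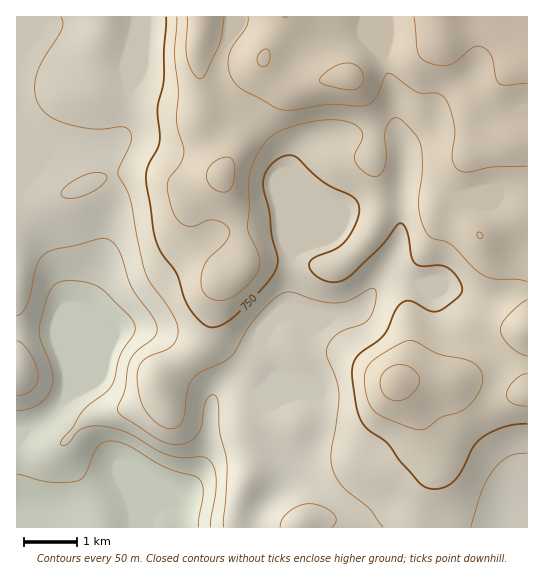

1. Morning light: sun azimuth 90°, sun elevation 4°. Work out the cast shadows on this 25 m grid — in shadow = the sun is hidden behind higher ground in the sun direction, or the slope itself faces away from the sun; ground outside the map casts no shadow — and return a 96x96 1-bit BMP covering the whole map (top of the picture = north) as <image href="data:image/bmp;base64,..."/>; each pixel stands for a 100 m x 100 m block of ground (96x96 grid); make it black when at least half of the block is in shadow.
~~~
<image width="96" height="96" href="data:image/bmp;base64,Qk2+BAAAAAAAAD4AAAAoAAAAYAAAAGAAAAABAAEAAAAAAIAEAAATCwAAEwsAAAIAAAAAAAAA////AAAAAAAAAA///x/wAAAAAAAAAA///x/wAAAAAAAAAA///w/wAAAAAAAAAA///4PwAAAAAAAAAB///4BgAAAAAAAAAB///4AAAAAAAAAAAD///8AAAAAAAAAAAD///8AAAAAAAAAAAD///8AAAAAAAAAAAH///8AAAAAAAAAAAH///+AAeAAAAAAAAD///8AA/AAAAAAAAD///8AB/AAAAAAAAD/5/8AB/AAAAAAAAP/4f8AA/AAAAAAAAf/wP4AAfAAAAAAAAf/wH4AAfAAAAAAAA//wH4AAPgAAAAAAA//gH4AAf8AAAAAAB//gD4AA//AAAAAA///gD4AD//gAAAAD///gD4AP//gAAAAD///AD4B///gAAAAD///AD4H///gAAAAD///AB4P///gAAAAD///AA4f///gAAAAD///AAA////gAAAAD///AAAf///gAAAAD//+AAAf///wAAAAD//+AAAP///wAAAAB//+AAAH///wAAAAB//+AAAB///wAAAAA///AAAAH//4AAAAAP///AAAB//4AAAAAP///gAAAf/8AAAgAH///gAAAH/8AAHwAH///wAAAD/8AAPwAP///wAAAD/+AAPwAP///wAAAB/8AAPwAf///wAAAB/8AAHwA////4AAAA/8AADwB////4AAAAf8AABwB////4AAAAH8AAAAD////8AAAAD8AAAAD////8AAAAB8AAAAD////8AAAAA8AfAAB////8AAAAAcA/gAA////8AAAAAMD/gAAf///8AAAAAOD/gAAP///4AAAAAPD/gAAH//wAAAAAAPj/gAAH//wAAAAAAPz/AAAD//wAAAAAAP7/AAAD//4AAAADwP5/AAAD//4AAAAD4P4+AAAD//4AAAAD4P8eAAAD//4AAAAB8P8AAAAB//4AAAAB8P8AAAAB//8AAAAA+P8AAAAB//8AAAAA+P8AAAAA//4AAAAA+P8AAAAA//4AAAAAcP8AAAAA//4AAAAAAP8AAAAA//4MAAAAAH8AAAAA//z+AAAAAH8AAAAA///+AAAAAH8AAAAA///+AAAAAD/AAAAA///+AAAAAD/wAAAAf//8AAAAAH/wAAAAP//4AAAAAH/wAAAAP//wAAAAAD/wAAAAP//gAAAAAD/4AAAAP//gAAAAAD/4AAAAf//gAAAAAB/4AAAAf//gAAAAABj4AAAAf//gAAAAABj4AAAAf//gAAAAADj4AAAAP//gAAAAADB4AAAAP//gAAAAADB4AAAAP//gAAAAADB4AAAAP//wAAAAADAwAAAAP//wAAAAAAAAAAAAP//gAAAAAAAAAAAAP//gAAAAAAAAAAAAf//gfAAAACAAAAAA///g/AAAAGAAIAAA///h/AAAAPAAAAAB///h/gAAAfAAAAAB///g/gAAAfAAAAAD///g/gAAA/gAAAAH///gfgAAA/4AAAAP///wPwAAA/4AAAAf///wHwAAA/4AAAAf///wH4AAA/4AAAA////wH4AAB/4AAAA////wH8AAB/4AAA="/>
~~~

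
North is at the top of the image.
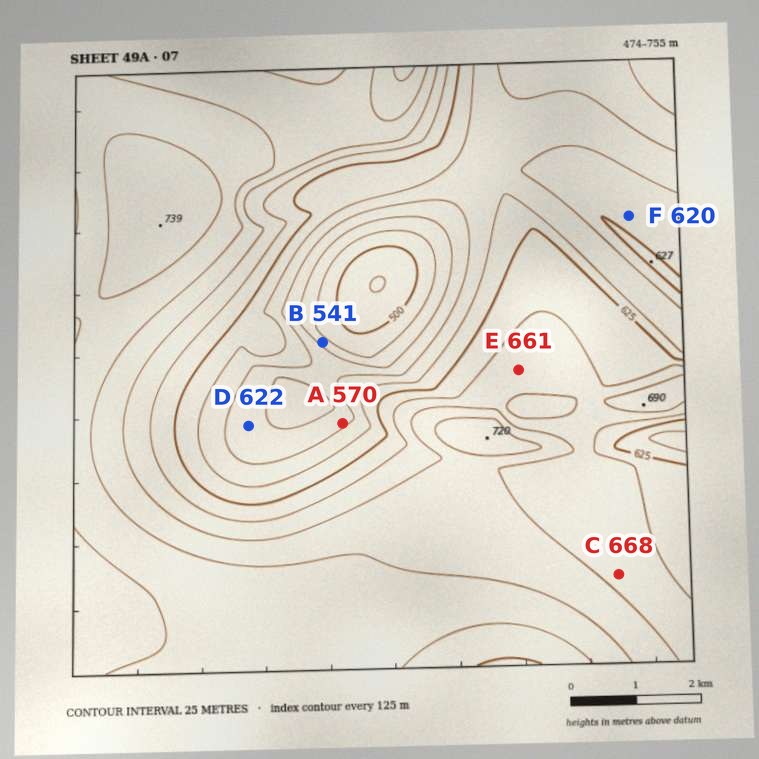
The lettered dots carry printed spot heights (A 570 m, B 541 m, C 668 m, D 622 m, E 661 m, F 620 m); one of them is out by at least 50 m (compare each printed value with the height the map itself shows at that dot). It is D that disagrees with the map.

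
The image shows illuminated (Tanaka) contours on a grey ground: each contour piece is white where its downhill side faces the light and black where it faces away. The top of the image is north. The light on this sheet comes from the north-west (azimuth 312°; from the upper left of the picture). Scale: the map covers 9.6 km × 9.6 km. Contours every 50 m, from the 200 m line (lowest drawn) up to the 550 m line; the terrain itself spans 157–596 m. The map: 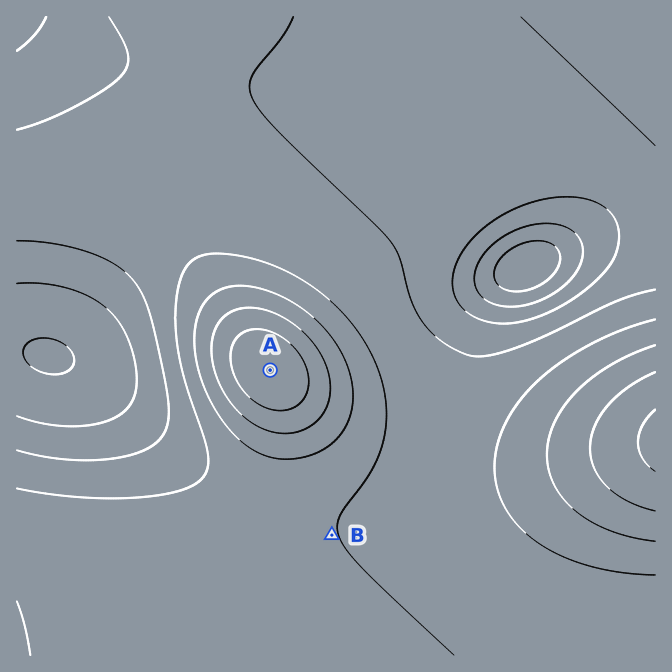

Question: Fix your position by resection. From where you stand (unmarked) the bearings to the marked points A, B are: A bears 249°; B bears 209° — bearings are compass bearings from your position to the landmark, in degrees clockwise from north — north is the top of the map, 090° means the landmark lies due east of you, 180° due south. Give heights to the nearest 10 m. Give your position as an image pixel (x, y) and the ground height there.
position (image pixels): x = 465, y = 295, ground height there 280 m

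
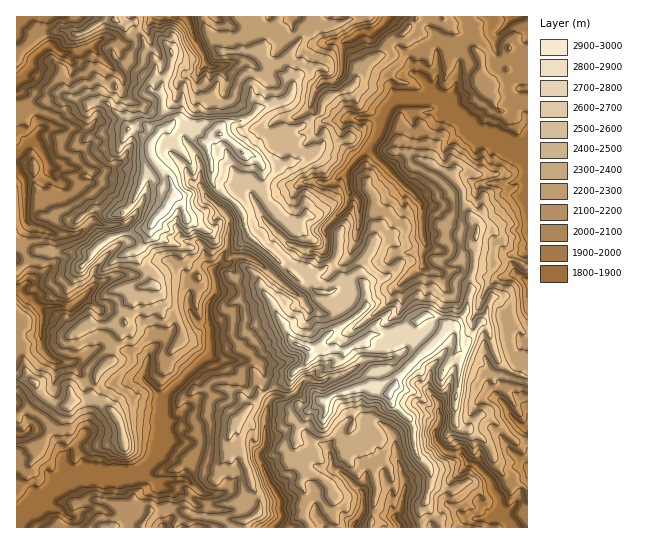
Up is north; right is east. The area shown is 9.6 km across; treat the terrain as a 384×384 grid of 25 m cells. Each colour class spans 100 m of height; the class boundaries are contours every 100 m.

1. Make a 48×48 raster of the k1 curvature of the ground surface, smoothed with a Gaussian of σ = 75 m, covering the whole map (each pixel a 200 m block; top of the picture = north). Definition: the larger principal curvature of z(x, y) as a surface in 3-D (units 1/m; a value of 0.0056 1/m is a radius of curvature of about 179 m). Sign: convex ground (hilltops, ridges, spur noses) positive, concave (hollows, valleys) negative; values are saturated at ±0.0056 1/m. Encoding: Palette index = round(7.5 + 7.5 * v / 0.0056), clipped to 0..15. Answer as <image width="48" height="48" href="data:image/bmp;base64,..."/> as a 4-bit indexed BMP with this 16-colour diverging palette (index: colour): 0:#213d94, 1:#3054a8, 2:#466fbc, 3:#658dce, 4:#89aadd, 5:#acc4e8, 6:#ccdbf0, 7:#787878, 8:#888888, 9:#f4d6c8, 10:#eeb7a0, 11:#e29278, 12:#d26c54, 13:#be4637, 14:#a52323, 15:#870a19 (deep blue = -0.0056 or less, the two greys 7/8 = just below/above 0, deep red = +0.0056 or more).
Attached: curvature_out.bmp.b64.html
<image width="48" height="48" href="data:image/bmp;base64,Qk32BAAAAAAAAHYAAAAoAAAAMAAAADAAAAABAAQAAAAAAIAEAAATCwAAEwsAABAAAAAAAAAAlD0hAKhUMAC8b0YAzo1lAN2qiQDoxKwA8NvMAHh4eACIiIgAyNb0AKC37gB4kuIAVGzSADdGvgAjI6UAGQqHAImsuK3tu7eqqru9qJq9m8evuXysuZmJioiJmYmJmc7d7KmJ7Jjpi6p/hpzLl5mHm4d5zt3cy6mpmau5yofLirqfmZv3eZi4qqeIiJqHi4Z5qJh76HnJjLluqnf6zZx5zKmniIh3eKiHe8l8yJq5zJitjHfrm/x72px5eHeIiJzsqbqPl6qpp4ybmoj8uJivmHuoe5iJyoeKqIuOe6qZubqJp5/5qpf8ibvIes28+od4iIysebqal7iIp4+Hlqn4nYnKmWmd2Id4mIu6t5qoqpmJp4956c6p+6aZqmd/qIeImHrKqKmn6omZhq+Hz9iNh8h4uXivmHiJqYq9l5qq63h3ifyon43Ji5md7bzrmYebeJmN6Lvc7Hd3n5enr3moyXnoraqYm6ed2Ym53Hl83/2t7ayYr3eJt7/Iy3x4iJyIu8uHut+Kh53rn6eNr3iJicyZmZ2oh5y4iZmZt5/3qYebm/mdzneJzLl3h4nsuYvIiHeJhnjeirh5ht957IifiNl6mYiqiYnamnqZiJqv282aqXz5npfbecmLyoh6mYidyomYd4/6yZzrqpmenMjoeMmKvrqZuXiNmXmamJ93rbecvLl5zKzYisuJqdu7uHmseYmHiPuYh7+ZuLy9zY6nm8l6lrl5uIqpq6yHeveHmYn6moq4eejnt5eauHzJmYqnqoq5n7qIuYfLiIuIZvf9uImqu4jNzLyInIiI3Yieu6jKd3qJiPqqyaeavqiXiLqYrJzJ+Xvph6q724mIiOl3iemHjvnpi7iJqGmfqL+7zIi4fMl6uMqqr5q7qfyO24ZpqKiofPuIfMjaeKm7mauIqbzLqq/onKnMt+rL36eKyfitmal6iLx5qLiHiHrv69mYm/iOyXrOiveNqqh6mK2bl4iazoeYevt7/rt/mK7LifyMmLmbmL2qqIu6q/z/2K+ty5avieqt6o6MmamaiNqImIqYh5mI+orslpn6jaecnbl+mal5e7qoh5uah4d3noncuL+InIeribi9mHeJfZm5l5yYmZd3fYj4ePd4i4h4eXnbmIiYnZiImJ6XmJd4iq25ufh4nbuYqXrLd6qty97uya6Zh4mpecuJueiN+5rMqpe5mb3amol4iIqJuoquePeLi6f+p4mL2ZmJ7smZmXiIeIeamrmLutqYq87IeImYq9+4fIeamHeHiJl4d4ma263Zu82Yd5m6movafKmoqHiIqZmIicaMqYm9qYrfx3iMuGeYe6mXiIiaubupie38h3ybZ3do7sqo+om4eqiZeZmqmpmr7auni76biKd5uK+ov+uZh3h4h5qpiYiZmImKebyLmbmLp2vHiL6pityJuKuYiId5yIqIiarXiZqamJrMrHzIioeIyKqJq6euqJmKl5n5ppeZiZqJzJu8iYioyJqJqOiqiIi7iKj7qc3LqXuYm5qc2omoqJuZuq6Vq4eoip35eemYiYjZeHeX25iImKmKuJnv//t4vJvLjbiImZitu5d3nOmIqZh4qpmIl4//zHeoj4mrqKmKrO7dh628yYiJiQ=="/>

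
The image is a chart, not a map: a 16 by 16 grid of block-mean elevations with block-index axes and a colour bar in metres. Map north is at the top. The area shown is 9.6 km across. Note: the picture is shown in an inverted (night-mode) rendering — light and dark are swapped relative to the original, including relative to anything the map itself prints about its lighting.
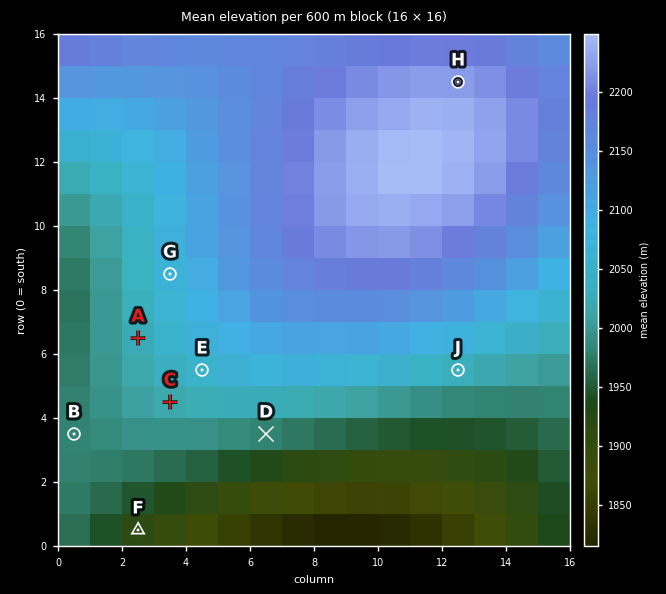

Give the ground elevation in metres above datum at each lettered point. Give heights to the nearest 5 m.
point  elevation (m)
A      2025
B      1980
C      2020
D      1980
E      2055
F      1920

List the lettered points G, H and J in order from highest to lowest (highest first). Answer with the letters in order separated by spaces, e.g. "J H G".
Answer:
H G J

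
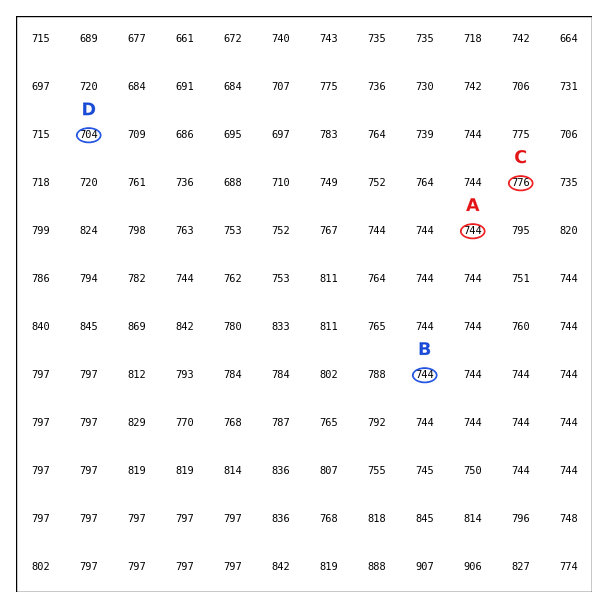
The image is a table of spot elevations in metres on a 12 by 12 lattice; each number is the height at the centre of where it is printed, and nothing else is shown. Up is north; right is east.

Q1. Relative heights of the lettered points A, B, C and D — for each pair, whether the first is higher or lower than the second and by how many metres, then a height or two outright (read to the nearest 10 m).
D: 80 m lower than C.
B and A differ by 0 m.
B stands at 740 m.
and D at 700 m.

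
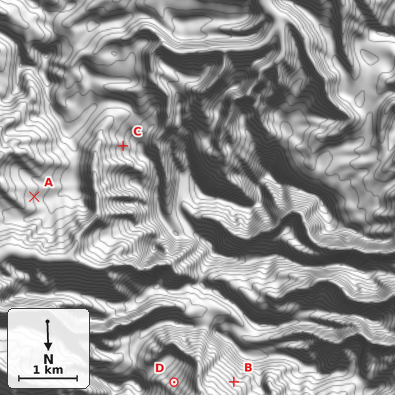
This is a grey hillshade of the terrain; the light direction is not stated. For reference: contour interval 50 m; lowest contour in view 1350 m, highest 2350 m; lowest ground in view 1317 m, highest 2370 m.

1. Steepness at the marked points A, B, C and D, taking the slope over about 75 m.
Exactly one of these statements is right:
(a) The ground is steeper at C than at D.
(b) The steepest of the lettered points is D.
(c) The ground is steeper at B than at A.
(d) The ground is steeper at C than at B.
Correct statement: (c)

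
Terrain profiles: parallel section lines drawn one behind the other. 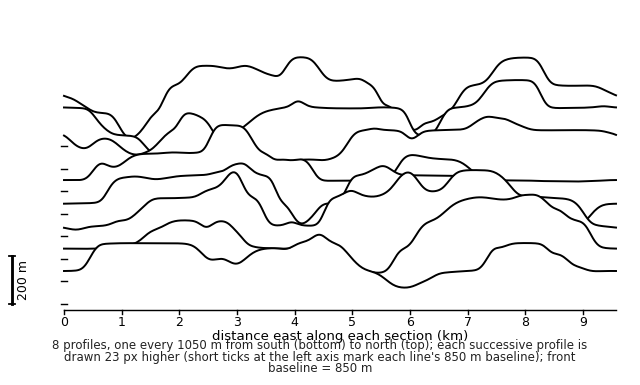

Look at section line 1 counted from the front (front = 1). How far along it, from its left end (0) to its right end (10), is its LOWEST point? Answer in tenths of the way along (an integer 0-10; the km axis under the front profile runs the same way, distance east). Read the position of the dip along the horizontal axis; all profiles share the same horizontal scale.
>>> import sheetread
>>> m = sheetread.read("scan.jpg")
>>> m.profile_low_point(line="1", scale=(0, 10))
6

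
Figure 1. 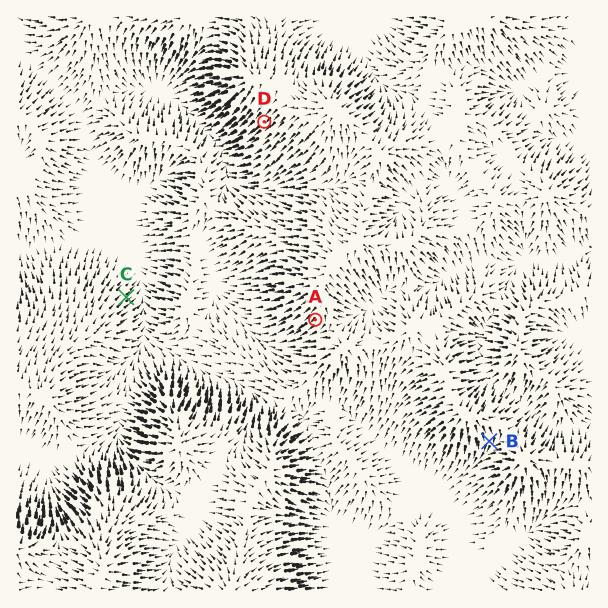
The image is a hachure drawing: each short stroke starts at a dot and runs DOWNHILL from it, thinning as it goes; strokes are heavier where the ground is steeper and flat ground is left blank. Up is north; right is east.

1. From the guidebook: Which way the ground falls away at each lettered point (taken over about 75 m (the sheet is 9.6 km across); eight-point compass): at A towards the SW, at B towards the S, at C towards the NE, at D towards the SW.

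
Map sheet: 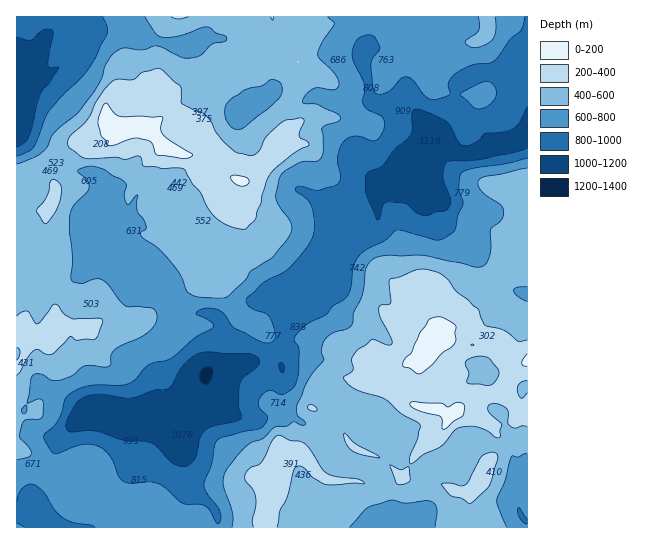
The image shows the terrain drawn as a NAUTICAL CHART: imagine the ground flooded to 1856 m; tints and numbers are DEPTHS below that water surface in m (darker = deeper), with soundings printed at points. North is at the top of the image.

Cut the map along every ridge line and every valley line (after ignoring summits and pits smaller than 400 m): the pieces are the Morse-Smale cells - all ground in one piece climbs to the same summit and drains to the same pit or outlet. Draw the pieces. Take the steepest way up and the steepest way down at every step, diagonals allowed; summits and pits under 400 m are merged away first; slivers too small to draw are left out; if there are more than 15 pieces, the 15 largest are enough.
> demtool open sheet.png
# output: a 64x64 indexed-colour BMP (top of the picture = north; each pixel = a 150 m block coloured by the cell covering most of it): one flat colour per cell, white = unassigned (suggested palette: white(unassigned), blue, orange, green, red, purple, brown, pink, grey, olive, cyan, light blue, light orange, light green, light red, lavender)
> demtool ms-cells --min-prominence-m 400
<image width="64" height="64" href="data:image/bmp;base64,Qk12CAAAAAAAAHYAAAAoAAAAQAAAAEAAAAABAAQAAAAAAAAIAAATCwAAEwsAABAAAAAAAAAA////ALR3HwAOf/8ALKAsACgn1gC9Z5QAS1aMAMJ34wB/f38AIr28AM++FwDox64AeLv/AIrfmACWmP8A1bDFAFVRERERERERERERERIiIiIiIiIiIiIiIiIiIiIiIiIiEREREREREREREREREiIiIiIiIiIiIiIiIiIiIiIiIiIRERERERERERERERESIiIiIiIiIiIiIiIiIiIiIiIiIhERERERERERERERESIiIiIiIiIiIiIiIiIiIiIiIiIiEREREREREREREREiIiIiIiIiIiIiIiIiIiIiIiIiIiIRERERERERERERESIiIiIiIiIiIiIiIiIiIiIiIiIiIhERERERERERERESIiIiIiIiIiIiIiIiIiIiIiIiIiIiERERERERERERERIiIiIiIiIiIiIiIiIiIiIiIiIiIiIREREREREREREREiIiIiIiIiIiIiIiIiIiIiIiIiIiIhERERERERERERESIiIiIiIiIiIiIiIiIiIiIiIiIiIiERERERERERERERIiIiIiIiIiIiIiIiIiIiIiIiIiIiIRERERERERERERIiIiIiIiIiIiIiIiIiIiIiIiIiIiIhERERERERERESIiIiIiIiIiIiIiIiIiIiIiIiIiIiIiERERERERERESIiIiIiIiIiIiIiIiIiIiIiIiIiIiIiIRERERERERERIiIiIiIiIiIiIiIiIiIiIiIiIiIiIiIhERERERERERERIiIiIiIiIiIiIiIiIiIiIiIiIiIiIiERERERERERERERIiIiIiIiIiIiIiIiIiIiIiIiIiIiIRERERERERERERERIiIiIiIiIiIiIiIiIiIiIiIiIiIhEREREREREREREREiIiIiIiIiIiIiIiIiIiIiIiIiIiERERERERERERERERIiIiIiIiIiIiIiIiIiIiIiIiIiIRERERERERERERERERESIiIiIiIiIiIiIiIiIiIiIiIhERERERERERERERERERERESIiIiIiIiIiIiIiIiIiIiERERERERERERERERERERERIiIiIiIiIiIiIiIiIiIiIREREREREREREREREREREREiIiIiIiIiIiIiIiIiIiIhERERERERERERERERERERERIiIiIiIiIiIiIiIiIiIiEREREREREREREREREREREREiIiIiIiIiIiIiIiIiIiIRERERERERERERERERERERESIiIiIiIiIiIiIiIiIiIhEREREREREREREREREREREREiIiIiIiIiIiIiIiIiIiERERERERERERERERERERERERIiIiIiIiIiIiIiIiIiIREREREREREREREREREREREREiIiIiIiIiIiIiIiIiIhERERERERERERERERERERERESIiIiIiIiIiIiIiIiIiERERERERERERERERERERERERIiIiIiIiIiIiIiIiIiIRERERERERERERERERERERERESIiIiIiIiIiIiIiIiIhEREREREREREREREREREREREREiIiIiIiIiIiIiIiIiERERERERERERERERERERERERESIiIiIiIiIiIiIiIiIREREREREREREREREREREREREREiIiIiIiIiIiIiIiIhERERERERERERERERERERERERESIiIiIiIiIiIiIiIiMRERERERERERERERERERERERERIiIiIiIiIiIiIiIiIzMRERERERERERERERERERERERESIiIiIiIiIiIiIiIjMzEREREREREREREREREREREREREiIiIiIiIiIiIiIiMzMRERERERERERERERERERERERERIiIiIiIiIiIiIiIzMzERERERERERERERERERERERERERIiIiIiIiIiIiIjMzMRERERERERERERERERERERERERERIiIiIiIiIiIiMzMxERERERERERERERExEREREREREREREiIiIiIiIiIzMzERERERERERERERMzMxERERERERERERIiIiIiIiIjMzMxERERERERERERMzMzEREREREREREREiIiIiIiIiMzMzERERERERERERMzMzMxERERERERERERIiIiIiIiIzMzMxEREREREREREzMzMzEREREREREREREiIiIiIiIjMzMzMRERERERERETMzMzMxERERERERERERIiIiIiIiMzMzMzMRERERERERMzMzMzMRERERERERERESIiIiIiJDMzMzMzMRERERERMzMzMzMxEREREREREREREiIiIiIkMzMzMzMRERERETMzMzMzMzERERERERERERESIiIiIiQzMzMzMxEREREzMzMzMzMzMREREREREREREREiIiIiJDMzMzMzMRERETMzMzMzMzMxERERERERERERESIiIiIkMzMzMzMzMzERMzMzMzMzMzERERERERERERERIiIiIiRDMzMzMzMzMxMzMzMzMzMzMxEREREREREREREiIiIiFEMzMzMzMzMzMzMzMzMzMzMzEREREREREREREREiIiIUQzMzMzMzMzMzMzMzMzMzMzMxERERERERERERERERERRDMzMzMzMzMzMzMzMzMzMzMxERERERERERERERERERFEQzMzMzMzMzMzMzMzMzMzMxEREREREREREREREREREURDMzMzMzMzMzMzMzMzMzMzERERERERERERERERERERREQzMzMzMzMzMzMzMzMxMzERERERERERERERERERERFERDMzMzMzMzMzMzMzMzEREREREREREREREREREREREUREMzMzMzMzMzMzMzMzMRERERERERERERERERERERER"/>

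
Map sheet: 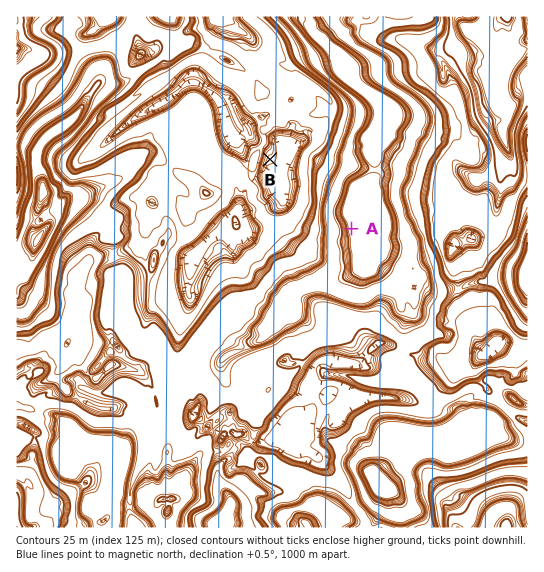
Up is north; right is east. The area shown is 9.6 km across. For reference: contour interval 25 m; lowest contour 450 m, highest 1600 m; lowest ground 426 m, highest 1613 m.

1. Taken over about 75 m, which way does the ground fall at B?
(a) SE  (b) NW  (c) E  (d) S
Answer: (a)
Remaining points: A W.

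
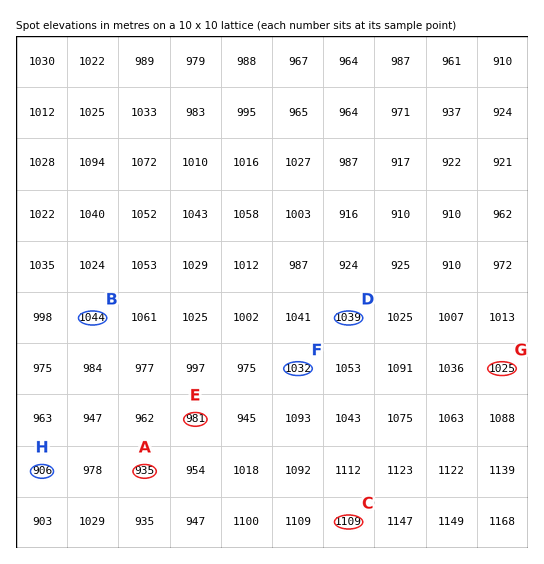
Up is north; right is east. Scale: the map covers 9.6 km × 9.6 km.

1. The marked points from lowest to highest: A B C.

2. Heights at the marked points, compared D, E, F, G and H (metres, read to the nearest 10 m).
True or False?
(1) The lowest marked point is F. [False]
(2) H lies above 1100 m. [False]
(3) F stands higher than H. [True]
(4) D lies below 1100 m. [True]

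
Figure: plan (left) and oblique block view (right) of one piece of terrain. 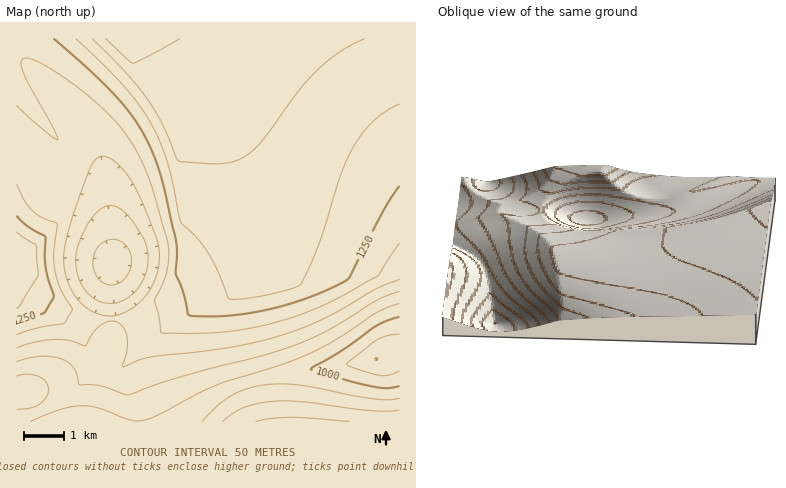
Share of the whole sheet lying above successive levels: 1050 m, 92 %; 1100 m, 81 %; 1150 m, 70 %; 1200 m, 55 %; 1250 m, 45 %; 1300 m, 34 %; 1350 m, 13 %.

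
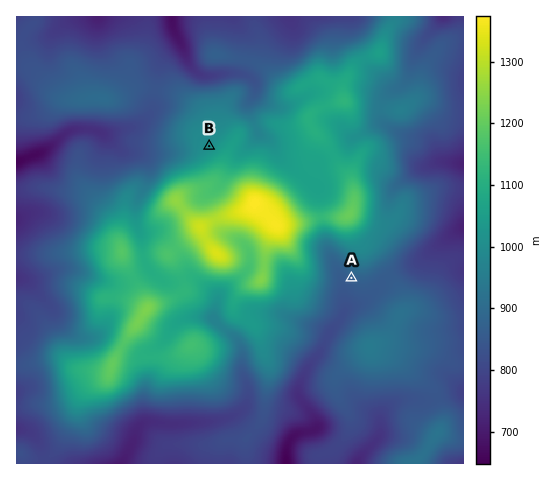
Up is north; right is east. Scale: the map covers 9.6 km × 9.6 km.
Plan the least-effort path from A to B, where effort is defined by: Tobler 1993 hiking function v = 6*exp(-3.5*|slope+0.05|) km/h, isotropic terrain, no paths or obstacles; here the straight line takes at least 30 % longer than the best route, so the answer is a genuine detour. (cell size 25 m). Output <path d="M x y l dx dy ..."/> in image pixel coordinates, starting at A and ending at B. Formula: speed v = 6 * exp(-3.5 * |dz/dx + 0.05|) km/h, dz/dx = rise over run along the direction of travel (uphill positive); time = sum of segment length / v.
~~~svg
<path d="M351 278l0-19-9-18-20-20-2-5-2-2-5-3-9-9-5-9-19-19-4-2-12-12-7-3-15 0-5-3-5-4-7-4-16 0"/>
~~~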